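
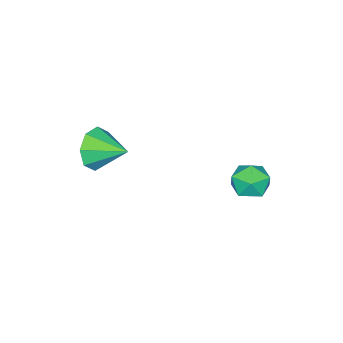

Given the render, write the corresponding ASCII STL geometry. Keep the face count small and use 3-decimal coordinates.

solid 
facet normal 0.118 -0.941 -0.318
outer loop
vertex 2.637 -2.004 0.087
vertex 2.158 -2.331 0.876
vertex 1.897 -2.058 -0.028
endloop
endfacet
facet normal 0.041 0.776 -0.630
outer loop
vertex 2.637 -2.004 0.087
vertex 1.897 -2.058 -0.028
vertex 1.982 -0.949 1.344
endloop
endfacet
facet normal 0.119 -0.940 -0.318
outer loop
vertex 1.897 -2.058 -0.028
vertex 2.158 -2.331 0.876
vertex 1.311 -2.273 0.387
endloop
endfacet
facet normal -0.584 0.649 -0.488
outer loop
vertex 1.897 -2.058 -0.028
vertex 1.311 -2.273 0.387
vertex 1.982 -0.949 1.344
endloop
endfacet
facet normal 0.119 -0.940 -0.319
outer loop
vertex 1.311 -2.273 0.387
vertex 2.158 -2.331 0.876
vertex 1.22 -2.522 1.088
endloop
endfacet
facet normal -0.902 0.431 0.036
outer loop
vertex 1.311 -2.273 0.387
vertex 1.22 -2.522 1.088
vertex 1.982 -0.949 1.344
endloop
endfacet
facet normal 0.120 -0.941 -0.318
outer loop
vertex 1.22 -2.522 1.088
vertex 2.158 -2.331 0.876
vertex 1.679 -2.659 1.666
endloop
endfacet
facet normal -0.729 0.249 0.638
outer loop
vertex 1.22 -2.522 1.088
vertex 1.679 -2.659 1.666
vertex 1.982 -0.949 1.344
endloop
endfacet
facet normal 0.119 -0.941 -0.318
outer loop
vertex 1.679 -2.659 1.666
vertex 2.158 -2.331 0.876
vertex 2.418 -2.604 1.781
endloop
endfacet
facet normal -0.166 0.211 0.963
outer loop
vertex 1.679 -2.659 1.666
vertex 2.418 -2.604 1.781
vertex 1.982 -0.949 1.344
endloop
endfacet
facet normal 0.120 -0.940 -0.318
outer loop
vertex 2.418 -2.604 1.781
vertex 2.158 -2.331 0.876
vertex 3.005 -2.389 1.366
endloop
endfacet
facet normal 0.458 0.338 0.822
outer loop
vertex 2.418 -2.604 1.781
vertex 3.005 -2.389 1.366
vertex 1.982 -0.949 1.344
endloop
endfacet
facet normal 0.119 -0.941 -0.317
outer loop
vertex 3.005 -2.389 1.366
vertex 2.158 -2.331 0.876
vertex 3.095 -2.141 0.664
endloop
endfacet
facet normal 0.777 0.556 0.296
outer loop
vertex 3.005 -2.389 1.366
vertex 3.095 -2.141 0.664
vertex 1.982 -0.949 1.344
endloop
endfacet
facet normal 0.119 -0.941 -0.318
outer loop
vertex 3.095 -2.141 0.664
vertex 2.158 -2.331 0.876
vertex 2.637 -2.004 0.087
endloop
endfacet
facet normal 0.604 0.737 -0.304
outer loop
vertex 3.095 -2.141 0.664
vertex 2.637 -2.004 0.087
vertex 1.982 -0.949 1.344
endloop
endfacet
facet normal -0.814 0.565 0.136
outer loop
vertex -1.091 3.237 -0.507
vertex -1.308 2.757 0.189
vertex -0.803 3.462 0.286
endloop
endfacet
facet normal -0.289 0.943 -0.163
outer loop
vertex -1.091 3.237 -0.507
vertex -0.803 3.462 0.286
vertex -0.268 3.507 -0.402
endloop
endfacet
facet normal -0.106 0.624 -0.774
outer loop
vertex -1.091 3.237 -0.507
vertex -0.268 3.507 -0.402
vertex -0.442 2.83 -0.924
endloop
endfacet
facet normal -0.520 0.046 -0.853
outer loop
vertex -1.091 3.237 -0.507
vertex -0.442 2.83 -0.924
vertex -1.084 2.366 -0.558
endloop
endfacet
facet normal -0.956 0.009 -0.292
outer loop
vertex -1.091 3.237 -0.507
vertex -1.084 2.366 -0.558
vertex -1.308 2.757 0.189
endloop
endfacet
facet normal 0.275 0.922 0.274
outer loop
vertex -0.268 3.507 -0.402
vertex -0.803 3.462 0.286
vertex 0.024 3.194 0.358
endloop
endfacet
facet normal -0.575 0.308 0.758
outer loop
vertex -0.803 3.462 0.286
vertex -1.308 2.757 0.189
vertex -0.618 2.73 0.724
endloop
endfacet
facet normal -0.805 -0.589 0.067
outer loop
vertex -1.308 2.757 0.189
vertex -1.084 2.366 -0.558
vertex -0.792 2.053 0.202
endloop
endfacet
facet normal -0.098 -0.529 -0.843
outer loop
vertex -1.084 2.366 -0.558
vertex -0.442 2.83 -0.924
vertex -0.257 2.098 -0.486
endloop
endfacet
facet normal 0.570 0.405 -0.715
outer loop
vertex -0.442 2.83 -0.924
vertex -0.268 3.507 -0.402
vertex 0.248 2.803 -0.389
endloop
endfacet
facet normal 0.520 -0.046 0.853
outer loop
vertex 0.031 2.323 0.307
vertex 0.024 3.194 0.358
vertex -0.618 2.73 0.724
endloop
endfacet
facet normal 0.106 -0.624 0.774
outer loop
vertex 0.031 2.323 0.307
vertex -0.618 2.73 0.724
vertex -0.792 2.053 0.202
endloop
endfacet
facet normal 0.289 -0.943 0.163
outer loop
vertex 0.031 2.323 0.307
vertex -0.792 2.053 0.202
vertex -0.257 2.098 -0.486
endloop
endfacet
facet normal 0.814 -0.565 -0.136
outer loop
vertex 0.031 2.323 0.307
vertex -0.257 2.098 -0.486
vertex 0.248 2.803 -0.389
endloop
endfacet
facet normal 0.956 -0.009 0.292
outer loop
vertex 0.031 2.323 0.307
vertex 0.248 2.803 -0.389
vertex 0.024 3.194 0.358
endloop
endfacet
facet normal 0.098 0.529 0.843
outer loop
vertex -0.618 2.73 0.724
vertex 0.024 3.194 0.358
vertex -0.803 3.462 0.286
endloop
endfacet
facet normal -0.570 -0.405 0.715
outer loop
vertex -0.792 2.053 0.202
vertex -0.618 2.73 0.724
vertex -1.308 2.757 0.189
endloop
endfacet
facet normal -0.275 -0.922 -0.274
outer loop
vertex -0.257 2.098 -0.486
vertex -0.792 2.053 0.202
vertex -1.084 2.366 -0.558
endloop
endfacet
facet normal 0.575 -0.308 -0.758
outer loop
vertex 0.248 2.803 -0.389
vertex -0.257 2.098 -0.486
vertex -0.442 2.83 -0.924
endloop
endfacet
facet normal 0.805 0.589 -0.067
outer loop
vertex 0.024 3.194 0.358
vertex 0.248 2.803 -0.389
vertex -0.268 3.507 -0.402
endloop
endfacet

endsolid


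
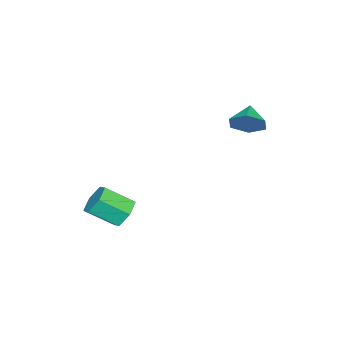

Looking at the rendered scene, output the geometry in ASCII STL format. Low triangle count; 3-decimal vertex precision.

solid 
facet normal 0.835 0.256 -0.488
outer loop
vertex -0.728 -0.637 2.737
vertex -1.1 -0.048 2.409
vertex -0.738 0.052 3.081
endloop
endfacet
facet normal 0.009 -0.447 0.895
outer loop
vertex -0.728 -0.637 2.737
vertex -0.738 0.052 3.081
vertex -1.96 -0.312 2.911
endloop
endfacet
facet normal 0.834 0.257 -0.488
outer loop
vertex -0.738 0.052 3.081
vertex -1.1 -0.048 2.409
vertex -1.111 0.641 2.753
endloop
endfacet
facet normal -0.232 0.357 0.905
outer loop
vertex -0.738 0.052 3.081
vertex -1.111 0.641 2.753
vertex -1.96 -0.312 2.911
endloop
endfacet
facet normal 0.835 0.256 -0.487
outer loop
vertex -1.111 0.641 2.753
vertex -1.1 -0.048 2.409
vertex -1.472 0.541 2.081
endloop
endfacet
facet normal -0.695 0.665 0.274
outer loop
vertex -1.111 0.641 2.753
vertex -1.472 0.541 2.081
vertex -1.96 -0.312 2.911
endloop
endfacet
facet normal 0.835 0.256 -0.488
outer loop
vertex -1.472 0.541 2.081
vertex -1.1 -0.048 2.409
vertex -1.462 -0.148 1.737
endloop
endfacet
facet normal -0.916 0.169 -0.365
outer loop
vertex -1.472 0.541 2.081
vertex -1.462 -0.148 1.737
vertex -1.96 -0.312 2.911
endloop
endfacet
facet normal 0.835 0.256 -0.488
outer loop
vertex -1.462 -0.148 1.737
vertex -1.1 -0.048 2.409
vertex -1.09 -0.737 2.065
endloop
endfacet
facet normal -0.675 -0.635 -0.375
outer loop
vertex -1.462 -0.148 1.737
vertex -1.09 -0.737 2.065
vertex -1.96 -0.312 2.911
endloop
endfacet
facet normal 0.835 0.256 -0.488
outer loop
vertex -1.09 -0.737 2.065
vertex -1.1 -0.048 2.409
vertex -0.728 -0.637 2.737
endloop
endfacet
facet normal -0.213 -0.943 0.255
outer loop
vertex -1.09 -0.737 2.065
vertex -0.728 -0.637 2.737
vertex -1.96 -0.312 2.911
endloop
endfacet
facet normal -0.328 0.763 -0.557
outer loop
vertex 3.757 -2.967 -1.076
vertex 3.101 -3.063 -0.821
vertex 3.551 -2.626 -0.488
endloop
endfacet
facet normal 0.899 0.434 0.063
outer loop
vertex 3.757 -2.967 -1.076
vertex 3.551 -2.626 -0.488
vertex 4.194 -3.98 -0.334
endloop
endfacet
facet normal 0.899 0.434 0.063
outer loop
vertex 4.194 -3.98 -0.334
vertex 3.551 -2.626 -0.488
vertex 3.988 -3.639 0.254
endloop
endfacet
facet normal 0.330 -0.762 0.557
outer loop
vertex 4.194 -3.98 -0.334
vertex 3.988 -3.639 0.254
vertex 3.539 -4.077 -0.079
endloop
endfacet
facet normal -0.328 0.762 -0.558
outer loop
vertex 3.551 -2.626 -0.488
vertex 3.101 -3.063 -0.821
vertex 2.895 -2.722 -0.234
endloop
endfacet
facet normal 0.197 0.633 0.748
outer loop
vertex 3.551 -2.626 -0.488
vertex 2.895 -2.722 -0.234
vertex 3.988 -3.639 0.254
endloop
endfacet
facet normal 0.198 0.634 0.748
outer loop
vertex 3.988 -3.639 0.254
vertex 2.895 -2.722 -0.234
vertex 3.332 -3.735 0.509
endloop
endfacet
facet normal 0.329 -0.762 0.559
outer loop
vertex 3.988 -3.639 0.254
vertex 3.332 -3.735 0.509
vertex 3.539 -4.077 -0.079
endloop
endfacet
facet normal -0.330 0.761 -0.558
outer loop
vertex 2.895 -2.722 -0.234
vertex 3.101 -3.063 -0.821
vertex 2.446 -3.16 -0.566
endloop
endfacet
facet normal -0.701 0.200 0.685
outer loop
vertex 2.895 -2.722 -0.234
vertex 2.446 -3.16 -0.566
vertex 3.332 -3.735 0.509
endloop
endfacet
facet normal -0.701 0.199 0.684
outer loop
vertex 3.332 -3.735 0.509
vertex 2.446 -3.16 -0.566
vertex 2.883 -4.173 0.176
endloop
endfacet
facet normal 0.329 -0.762 0.559
outer loop
vertex 3.332 -3.735 0.509
vertex 2.883 -4.173 0.176
vertex 3.539 -4.077 -0.079
endloop
endfacet
facet normal -0.330 0.762 -0.557
outer loop
vertex 2.446 -3.16 -0.566
vertex 3.101 -3.063 -0.821
vertex 2.652 -3.501 -1.154
endloop
endfacet
facet normal -0.899 -0.434 -0.063
outer loop
vertex 2.446 -3.16 -0.566
vertex 2.652 -3.501 -1.154
vertex 2.883 -4.173 0.176
endloop
endfacet
facet normal -0.899 -0.434 -0.063
outer loop
vertex 2.883 -4.173 0.176
vertex 2.652 -3.501 -1.154
vertex 3.089 -4.514 -0.412
endloop
endfacet
facet normal 0.328 -0.763 0.557
outer loop
vertex 2.883 -4.173 0.176
vertex 3.089 -4.514 -0.412
vertex 3.539 -4.077 -0.079
endloop
endfacet
facet normal -0.329 0.762 -0.559
outer loop
vertex 2.652 -3.501 -1.154
vertex 3.101 -3.063 -0.821
vertex 3.308 -3.405 -1.409
endloop
endfacet
facet normal -0.198 -0.633 -0.748
outer loop
vertex 2.652 -3.501 -1.154
vertex 3.308 -3.405 -1.409
vertex 3.089 -4.514 -0.412
endloop
endfacet
facet normal -0.197 -0.634 -0.748
outer loop
vertex 3.089 -4.514 -0.412
vertex 3.308 -3.405 -1.409
vertex 3.745 -4.418 -0.666
endloop
endfacet
facet normal 0.328 -0.762 0.558
outer loop
vertex 3.089 -4.514 -0.412
vertex 3.745 -4.418 -0.666
vertex 3.539 -4.077 -0.079
endloop
endfacet
facet normal -0.329 0.762 -0.559
outer loop
vertex 3.308 -3.405 -1.409
vertex 3.101 -3.063 -0.821
vertex 3.757 -2.967 -1.076
endloop
endfacet
facet normal 0.702 -0.199 -0.684
outer loop
vertex 3.308 -3.405 -1.409
vertex 3.757 -2.967 -1.076
vertex 3.745 -4.418 -0.666
endloop
endfacet
facet normal 0.701 -0.199 -0.685
outer loop
vertex 3.745 -4.418 -0.666
vertex 3.757 -2.967 -1.076
vertex 4.194 -3.98 -0.334
endloop
endfacet
facet normal 0.330 -0.761 0.558
outer loop
vertex 3.745 -4.418 -0.666
vertex 4.194 -3.98 -0.334
vertex 3.539 -4.077 -0.079
endloop
endfacet

endsolid


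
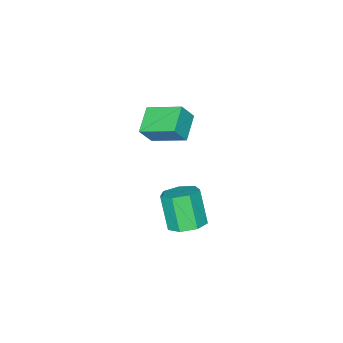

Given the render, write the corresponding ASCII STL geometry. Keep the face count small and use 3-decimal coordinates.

solid 
facet normal -0.526 0.184 -0.830
outer loop
vertex -1.8 2.807 2.812
vertex -0.79 3.381 2.299
vertex -1.3 1.358 2.175
endloop
endfacet
facet normal -0.796 -0.452 0.403
outer loop
vertex -0.79 1.179 2.981
vertex -1.8 2.807 2.812
vertex -1.3 1.358 2.175
endloop
endfacet
facet normal -0.526 0.183 -0.830
outer loop
vertex -1.3 1.358 2.175
vertex -0.79 3.381 2.299
vertex -0.29 1.931 1.662
endloop
endfacet
facet normal 0.300 -0.873 -0.384
outer loop
vertex -0.29 1.931 1.662
vertex -0.79 1.179 2.981
vertex -1.3 1.358 2.175
endloop
endfacet
facet normal -0.301 0.873 0.384
outer loop
vertex -1.8 2.807 2.812
vertex -0.28 3.202 3.105
vertex -0.79 3.381 2.299
endloop
endfacet
facet normal -0.796 -0.452 0.404
outer loop
vertex -1.29 2.629 3.618
vertex -1.8 2.807 2.812
vertex -0.79 1.179 2.981
endloop
endfacet
facet normal -0.301 0.873 0.383
outer loop
vertex -1.29 2.629 3.618
vertex -0.28 3.202 3.105
vertex -1.8 2.807 2.812
endloop
endfacet
facet normal 0.796 0.452 -0.403
outer loop
vertex -0.79 3.381 2.299
vertex -0.28 3.202 3.105
vertex -0.29 1.931 1.662
endloop
endfacet
facet normal 0.301 -0.873 -0.383
outer loop
vertex 0.22 1.753 2.468
vertex -0.79 1.179 2.981
vertex -0.29 1.931 1.662
endloop
endfacet
facet normal 0.796 0.452 -0.404
outer loop
vertex -0.29 1.931 1.662
vertex -0.28 3.202 3.105
vertex 0.22 1.753 2.468
endloop
endfacet
facet normal 0.526 -0.183 0.830
outer loop
vertex 0.22 1.753 2.468
vertex -1.29 2.629 3.618
vertex -0.79 1.179 2.981
endloop
endfacet
facet normal 0.526 -0.184 0.830
outer loop
vertex -0.28 3.202 3.105
vertex -1.29 2.629 3.618
vertex 0.22 1.753 2.468
endloop
endfacet
facet normal 0.188 0.442 -0.877
outer loop
vertex 0.351 4.107 -2.392
vertex -0.381 3.843 -2.682
vertex -0.206 4.552 -2.287
endloop
endfacet
facet normal 0.606 0.651 0.457
outer loop
vertex 0.351 4.107 -2.392
vertex -0.206 4.552 -2.287
vertex 0.033 3.361 -0.909
endloop
endfacet
facet normal 0.607 0.650 0.457
outer loop
vertex 0.033 3.361 -0.909
vertex -0.206 4.552 -2.287
vertex -0.523 3.806 -0.804
endloop
endfacet
facet normal -0.187 -0.441 0.878
outer loop
vertex 0.033 3.361 -0.909
vertex -0.523 3.806 -0.804
vertex -0.699 3.097 -1.198
endloop
endfacet
facet normal 0.188 0.442 -0.877
outer loop
vertex -0.206 4.552 -2.287
vertex -0.381 3.843 -2.682
vertex -0.894 4.463 -2.479
endloop
endfacet
facet normal -0.226 0.889 0.399
outer loop
vertex -0.206 4.552 -2.287
vertex -0.894 4.463 -2.479
vertex -0.523 3.806 -0.804
endloop
endfacet
facet normal -0.225 0.889 0.399
outer loop
vertex -0.523 3.806 -0.804
vertex -0.894 4.463 -2.479
vertex -1.212 3.718 -0.996
endloop
endfacet
facet normal -0.188 -0.441 0.878
outer loop
vertex -0.523 3.806 -0.804
vertex -1.212 3.718 -0.996
vertex -0.699 3.097 -1.198
endloop
endfacet
facet normal 0.188 0.442 -0.877
outer loop
vertex -0.894 4.463 -2.479
vertex -0.381 3.843 -2.682
vertex -1.196 3.907 -2.824
endloop
endfacet
facet normal -0.888 0.458 0.040
outer loop
vertex -0.894 4.463 -2.479
vertex -1.196 3.907 -2.824
vertex -1.212 3.718 -0.996
endloop
endfacet
facet normal -0.888 0.458 0.040
outer loop
vertex -1.212 3.718 -0.996
vertex -1.196 3.907 -2.824
vertex -1.514 3.162 -1.341
endloop
endfacet
facet normal -0.189 -0.442 0.877
outer loop
vertex -1.212 3.718 -0.996
vertex -1.514 3.162 -1.341
vertex -0.699 3.097 -1.198
endloop
endfacet
facet normal 0.188 0.441 -0.878
outer loop
vertex -1.196 3.907 -2.824
vertex -0.381 3.843 -2.682
vertex -0.885 3.303 -3.061
endloop
endfacet
facet normal -0.882 -0.317 -0.349
outer loop
vertex -1.196 3.907 -2.824
vertex -0.885 3.303 -3.061
vertex -1.514 3.162 -1.341
endloop
endfacet
facet normal -0.882 -0.318 -0.349
outer loop
vertex -1.514 3.162 -1.341
vertex -0.885 3.303 -3.061
vertex -1.202 2.557 -1.578
endloop
endfacet
facet normal -0.189 -0.441 0.877
outer loop
vertex -1.514 3.162 -1.341
vertex -1.202 2.557 -1.578
vertex -0.699 3.097 -1.198
endloop
endfacet
facet normal 0.188 0.440 -0.878
outer loop
vertex -0.885 3.303 -3.061
vertex -0.381 3.843 -2.682
vertex -0.194 3.105 -3.012
endloop
endfacet
facet normal -0.211 -0.854 -0.475
outer loop
vertex -0.885 3.303 -3.061
vertex -0.194 3.105 -3.012
vertex -1.202 2.557 -1.578
endloop
endfacet
facet normal -0.211 -0.854 -0.475
outer loop
vertex -1.202 2.557 -1.578
vertex -0.194 3.105 -3.012
vertex -0.511 2.359 -1.529
endloop
endfacet
facet normal -0.189 -0.442 0.877
outer loop
vertex -1.202 2.557 -1.578
vertex -0.511 2.359 -1.529
vertex -0.699 3.097 -1.198
endloop
endfacet
facet normal 0.188 0.440 -0.878
outer loop
vertex -0.194 3.105 -3.012
vertex -0.381 3.843 -2.682
vertex 0.356 3.463 -2.715
endloop
endfacet
facet normal 0.618 -0.747 -0.244
outer loop
vertex -0.194 3.105 -3.012
vertex 0.356 3.463 -2.715
vertex -0.511 2.359 -1.529
endloop
endfacet
facet normal 0.619 -0.747 -0.243
outer loop
vertex -0.511 2.359 -1.529
vertex 0.356 3.463 -2.715
vertex 0.038 2.717 -1.232
endloop
endfacet
facet normal -0.187 -0.441 0.878
outer loop
vertex -0.511 2.359 -1.529
vertex 0.038 2.717 -1.232
vertex -0.699 3.097 -1.198
endloop
endfacet
facet normal 0.188 0.441 -0.877
outer loop
vertex 0.356 3.463 -2.715
vertex -0.381 3.843 -2.682
vertex 0.351 4.107 -2.392
endloop
endfacet
facet normal 0.982 -0.078 0.171
outer loop
vertex 0.356 3.463 -2.715
vertex 0.351 4.107 -2.392
vertex 0.038 2.717 -1.232
endloop
endfacet
facet normal 0.982 -0.078 0.171
outer loop
vertex 0.038 2.717 -1.232
vertex 0.351 4.107 -2.392
vertex 0.033 3.361 -0.909
endloop
endfacet
facet normal -0.187 -0.442 0.877
outer loop
vertex 0.038 2.717 -1.232
vertex 0.033 3.361 -0.909
vertex -0.699 3.097 -1.198
endloop
endfacet

endsolid


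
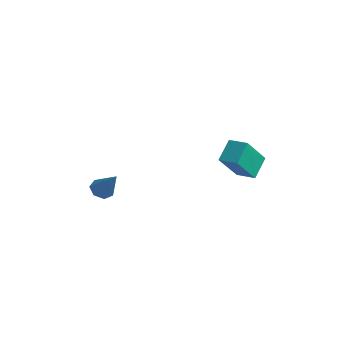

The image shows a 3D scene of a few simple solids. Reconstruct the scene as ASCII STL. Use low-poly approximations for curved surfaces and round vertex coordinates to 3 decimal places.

solid 
facet normal -0.617 -0.015 -0.787
outer loop
vertex -3.206 0.422 -4.92
vertex -3.686 0.106 -4.538
vertex -3.585 0.783 -4.63
endloop
endfacet
facet normal 0.643 0.759 -0.104
outer loop
vertex -3.206 0.422 -4.92
vertex -3.585 0.783 -4.63
vertex -2.574 0.134 -3.122
endloop
endfacet
facet normal -0.617 -0.015 -0.786
outer loop
vertex -3.585 0.783 -4.63
vertex -3.686 0.106 -4.538
vertex -4.04 0.634 -4.27
endloop
endfacet
facet normal 0.008 0.920 0.391
outer loop
vertex -3.585 0.783 -4.63
vertex -4.04 0.634 -4.27
vertex -2.574 0.134 -3.122
endloop
endfacet
facet normal -0.618 -0.016 -0.786
outer loop
vertex -4.04 0.634 -4.27
vertex -3.686 0.106 -4.538
vertex -4.228 0.088 -4.111
endloop
endfacet
facet normal -0.480 0.394 0.784
outer loop
vertex -4.04 0.634 -4.27
vertex -4.228 0.088 -4.111
vertex -2.574 0.134 -3.122
endloop
endfacet
facet normal -0.618 -0.015 -0.786
outer loop
vertex -4.228 0.088 -4.111
vertex -3.686 0.106 -4.538
vertex -4.008 -0.444 -4.274
endloop
endfacet
facet normal -0.455 -0.428 0.781
outer loop
vertex -4.228 0.088 -4.111
vertex -4.008 -0.444 -4.274
vertex -2.574 0.134 -3.122
endloop
endfacet
facet normal -0.618 -0.015 -0.786
outer loop
vertex -4.008 -0.444 -4.274
vertex -3.686 0.106 -4.538
vertex -3.545 -0.562 -4.636
endloop
endfacet
facet normal 0.064 -0.922 0.383
outer loop
vertex -4.008 -0.444 -4.274
vertex -3.545 -0.562 -4.636
vertex -2.574 0.134 -3.122
endloop
endfacet
facet normal -0.617 -0.015 -0.787
outer loop
vertex -3.545 -0.562 -4.636
vertex -3.686 0.106 -4.538
vertex -3.188 -0.176 -4.923
endloop
endfacet
facet normal 0.687 -0.718 -0.111
outer loop
vertex -3.545 -0.562 -4.636
vertex -3.188 -0.176 -4.923
vertex -2.574 0.134 -3.122
endloop
endfacet
facet normal -0.617 -0.015 -0.787
outer loop
vertex -3.188 -0.176 -4.923
vertex -3.686 0.106 -4.538
vertex -3.206 0.422 -4.92
endloop
endfacet
facet normal 0.944 0.030 -0.327
outer loop
vertex -3.188 -0.176 -4.923
vertex -3.206 0.422 -4.92
vertex -2.574 0.134 -3.122
endloop
endfacet
facet normal -0.970 -0.207 -0.124
outer loop
vertex 2.702 2.763 0.685
vertex 2.625 4.09 -0.928
vertex 3.026 1.751 -0.163
endloop
endfacet
facet normal 0.037 -0.635 0.772
outer loop
vertex 4.055 1.97 -0.032
vertex 2.702 2.763 0.685
vertex 3.026 1.751 -0.163
endloop
endfacet
facet normal -0.970 -0.207 -0.124
outer loop
vertex 3.026 1.751 -0.163
vertex 2.625 4.09 -0.928
vertex 2.949 3.078 -1.776
endloop
endfacet
facet normal 0.238 -0.744 -0.624
outer loop
vertex 2.949 3.078 -1.776
vertex 4.055 1.97 -0.032
vertex 3.026 1.751 -0.163
endloop
endfacet
facet normal -0.238 0.744 0.624
outer loop
vertex 2.702 2.763 0.685
vertex 3.654 4.309 -0.797
vertex 2.625 4.09 -0.928
endloop
endfacet
facet normal 0.037 -0.635 0.772
outer loop
vertex 3.731 2.982 0.816
vertex 2.702 2.763 0.685
vertex 4.055 1.97 -0.032
endloop
endfacet
facet normal -0.238 0.744 0.624
outer loop
vertex 3.731 2.982 0.816
vertex 3.654 4.309 -0.797
vertex 2.702 2.763 0.685
endloop
endfacet
facet normal -0.037 0.635 -0.772
outer loop
vertex 2.625 4.09 -0.928
vertex 3.654 4.309 -0.797
vertex 2.949 3.078 -1.776
endloop
endfacet
facet normal 0.238 -0.744 -0.624
outer loop
vertex 3.978 3.297 -1.645
vertex 4.055 1.97 -0.032
vertex 2.949 3.078 -1.776
endloop
endfacet
facet normal -0.037 0.635 -0.772
outer loop
vertex 2.949 3.078 -1.776
vertex 3.654 4.309 -0.797
vertex 3.978 3.297 -1.645
endloop
endfacet
facet normal 0.970 0.207 0.124
outer loop
vertex 3.978 3.297 -1.645
vertex 3.731 2.982 0.816
vertex 4.055 1.97 -0.032
endloop
endfacet
facet normal 0.970 0.207 0.124
outer loop
vertex 3.654 4.309 -0.797
vertex 3.731 2.982 0.816
vertex 3.978 3.297 -1.645
endloop
endfacet

endsolid


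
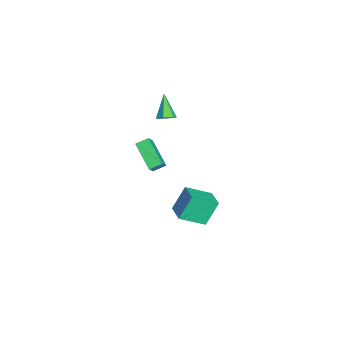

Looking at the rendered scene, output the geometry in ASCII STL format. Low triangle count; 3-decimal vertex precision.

solid 
facet normal -0.943 -0.227 -0.244
outer loop
vertex -0.36 -0.712 -3.933
vertex -0.915 0.081 -2.524
vertex -0.494 0.838 -4.858
endloop
endfacet
facet normal 0.324 -0.464 -0.824
outer loop
vertex 0.675 1.119 -4.556
vertex -0.36 -0.712 -3.933
vertex -0.494 0.838 -4.858
endloop
endfacet
facet normal -0.943 -0.227 -0.244
outer loop
vertex -0.494 0.838 -4.858
vertex -0.915 0.081 -2.524
vertex -1.049 1.631 -3.448
endloop
endfacet
facet normal -0.074 0.857 -0.511
outer loop
vertex -1.049 1.631 -3.448
vertex 0.675 1.119 -4.556
vertex -0.494 0.838 -4.858
endloop
endfacet
facet normal 0.074 -0.856 0.511
outer loop
vertex -0.36 -0.712 -3.933
vertex 0.254 0.362 -2.222
vertex -0.915 0.081 -2.524
endloop
endfacet
facet normal 0.324 -0.464 -0.825
outer loop
vertex 0.809 -0.431 -3.632
vertex -0.36 -0.712 -3.933
vertex 0.675 1.119 -4.556
endloop
endfacet
facet normal 0.074 -0.856 0.511
outer loop
vertex 0.809 -0.431 -3.632
vertex 0.254 0.362 -2.222
vertex -0.36 -0.712 -3.933
endloop
endfacet
facet normal -0.324 0.464 0.825
outer loop
vertex -0.915 0.081 -2.524
vertex 0.254 0.362 -2.222
vertex -1.049 1.631 -3.448
endloop
endfacet
facet normal -0.074 0.856 -0.511
outer loop
vertex 0.12 1.912 -3.147
vertex 0.675 1.119 -4.556
vertex -1.049 1.631 -3.448
endloop
endfacet
facet normal -0.324 0.464 0.824
outer loop
vertex -1.049 1.631 -3.448
vertex 0.254 0.362 -2.222
vertex 0.12 1.912 -3.147
endloop
endfacet
facet normal 0.943 0.227 0.244
outer loop
vertex 0.12 1.912 -3.147
vertex 0.809 -0.431 -3.632
vertex 0.675 1.119 -4.556
endloop
endfacet
facet normal 0.943 0.227 0.244
outer loop
vertex 0.254 0.362 -2.222
vertex 0.809 -0.431 -3.632
vertex 0.12 1.912 -3.147
endloop
endfacet
facet normal -0.581 0.201 -0.789
outer loop
vertex 0.416 -2.569 3.251
vertex 0.271 -1.839 3.544
vertex 1.836 -1.934 2.367
endloop
endfacet
facet normal 0.181 -0.913 -0.366
outer loop
vertex 2.609 -2.201 3.416
vertex 0.416 -2.569 3.251
vertex 1.836 -1.934 2.367
endloop
endfacet
facet normal -0.581 0.201 -0.789
outer loop
vertex 1.836 -1.934 2.367
vertex 0.271 -1.839 3.544
vertex 1.692 -1.204 2.659
endloop
endfacet
facet normal 0.794 0.354 -0.495
outer loop
vertex 1.692 -1.204 2.659
vertex 2.609 -2.201 3.416
vertex 1.836 -1.934 2.367
endloop
endfacet
facet normal -0.793 -0.356 0.494
outer loop
vertex 0.416 -2.569 3.251
vertex 1.044 -2.106 4.593
vertex 0.271 -1.839 3.544
endloop
endfacet
facet normal 0.181 -0.913 -0.365
outer loop
vertex 1.188 -2.836 4.301
vertex 0.416 -2.569 3.251
vertex 2.609 -2.201 3.416
endloop
endfacet
facet normal -0.794 -0.354 0.494
outer loop
vertex 1.188 -2.836 4.301
vertex 1.044 -2.106 4.593
vertex 0.416 -2.569 3.251
endloop
endfacet
facet normal -0.180 0.913 0.365
outer loop
vertex 0.271 -1.839 3.544
vertex 1.044 -2.106 4.593
vertex 1.692 -1.204 2.659
endloop
endfacet
facet normal 0.794 0.356 -0.493
outer loop
vertex 2.464 -1.471 3.709
vertex 2.609 -2.201 3.416
vertex 1.692 -1.204 2.659
endloop
endfacet
facet normal -0.181 0.913 0.365
outer loop
vertex 1.692 -1.204 2.659
vertex 1.044 -2.106 4.593
vertex 2.464 -1.471 3.709
endloop
endfacet
facet normal 0.581 -0.201 0.789
outer loop
vertex 2.464 -1.471 3.709
vertex 1.188 -2.836 4.301
vertex 2.609 -2.201 3.416
endloop
endfacet
facet normal 0.581 -0.201 0.789
outer loop
vertex 1.044 -2.106 4.593
vertex 1.188 -2.836 4.301
vertex 2.464 -1.471 3.709
endloop
endfacet
facet normal 0.763 0.015 -0.646
outer loop
vertex -2.271 -1.049 2.905
vertex -2.636 -0.838 2.479
vertex -2.341 -0.458 2.836
endloop
endfacet
facet normal 0.372 0.151 0.916
outer loop
vertex -2.271 -1.049 2.905
vertex -2.341 -0.458 2.836
vertex -3.864 -0.862 3.521
endloop
endfacet
facet normal 0.763 0.015 -0.646
outer loop
vertex -2.341 -0.458 2.836
vertex -2.636 -0.838 2.479
vertex -2.706 -0.247 2.41
endloop
endfacet
facet normal -0.027 0.886 0.462
outer loop
vertex -2.341 -0.458 2.836
vertex -2.706 -0.247 2.41
vertex -3.864 -0.862 3.521
endloop
endfacet
facet normal 0.762 0.015 -0.647
outer loop
vertex -2.706 -0.247 2.41
vertex -2.636 -0.838 2.479
vertex -3.002 -0.628 2.053
endloop
endfacet
facet normal -0.633 0.731 -0.255
outer loop
vertex -2.706 -0.247 2.41
vertex -3.002 -0.628 2.053
vertex -3.864 -0.862 3.521
endloop
endfacet
facet normal 0.762 0.015 -0.647
outer loop
vertex -3.002 -0.628 2.053
vertex -2.636 -0.838 2.479
vertex -2.932 -1.219 2.122
endloop
endfacet
facet normal -0.840 -0.160 -0.519
outer loop
vertex -3.002 -0.628 2.053
vertex -2.932 -1.219 2.122
vertex -3.864 -0.862 3.521
endloop
endfacet
facet normal 0.762 0.015 -0.647
outer loop
vertex -2.932 -1.219 2.122
vertex -2.636 -0.838 2.479
vertex -2.566 -1.43 2.548
endloop
endfacet
facet normal -0.441 -0.895 -0.065
outer loop
vertex -2.932 -1.219 2.122
vertex -2.566 -1.43 2.548
vertex -3.864 -0.862 3.521
endloop
endfacet
facet normal 0.763 0.015 -0.646
outer loop
vertex -2.566 -1.43 2.548
vertex -2.636 -0.838 2.479
vertex -2.271 -1.049 2.905
endloop
endfacet
facet normal 0.165 -0.740 0.652
outer loop
vertex -2.566 -1.43 2.548
vertex -2.271 -1.049 2.905
vertex -3.864 -0.862 3.521
endloop
endfacet

endsolid


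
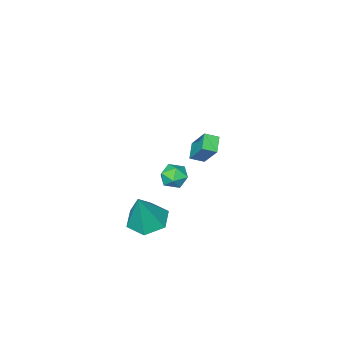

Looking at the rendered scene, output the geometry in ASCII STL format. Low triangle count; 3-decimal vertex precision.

solid 
facet normal -0.647 -0.582 0.493
outer loop
vertex -3.603 -1.951 -0.341
vertex -4.227 -1.513 -0.643
vertex -3.687 -3.012 -1.704
endloop
endfacet
facet normal 0.760 -0.534 0.369
outer loop
vertex -3.013 -2.407 -2.217
vertex -3.603 -1.951 -0.341
vertex -3.687 -3.012 -1.704
endloop
endfacet
facet normal -0.648 -0.582 0.492
outer loop
vertex -3.687 -3.012 -1.704
vertex -4.227 -1.513 -0.643
vertex -4.31 -2.574 -2.007
endloop
endfacet
facet normal -0.049 -0.614 -0.788
outer loop
vertex -4.31 -2.574 -2.007
vertex -3.013 -2.407 -2.217
vertex -3.687 -3.012 -1.704
endloop
endfacet
facet normal 0.049 0.614 0.788
outer loop
vertex -3.603 -1.951 -0.341
vertex -3.553 -0.908 -1.156
vertex -4.227 -1.513 -0.643
endloop
endfacet
facet normal 0.761 -0.534 0.369
outer loop
vertex -2.93 -1.346 -0.853
vertex -3.603 -1.951 -0.341
vertex -3.013 -2.407 -2.217
endloop
endfacet
facet normal 0.048 0.614 0.788
outer loop
vertex -2.93 -1.346 -0.853
vertex -3.553 -0.908 -1.156
vertex -3.603 -1.951 -0.341
endloop
endfacet
facet normal -0.760 0.534 -0.369
outer loop
vertex -4.227 -1.513 -0.643
vertex -3.553 -0.908 -1.156
vertex -4.31 -2.574 -2.007
endloop
endfacet
facet normal -0.049 -0.613 -0.789
outer loop
vertex -3.637 -1.969 -2.519
vertex -3.013 -2.407 -2.217
vertex -4.31 -2.574 -2.007
endloop
endfacet
facet normal -0.761 0.534 -0.369
outer loop
vertex -4.31 -2.574 -2.007
vertex -3.553 -0.908 -1.156
vertex -3.637 -1.969 -2.519
endloop
endfacet
facet normal 0.647 0.582 -0.492
outer loop
vertex -3.637 -1.969 -2.519
vertex -2.93 -1.346 -0.853
vertex -3.013 -2.407 -2.217
endloop
endfacet
facet normal 0.648 0.581 -0.492
outer loop
vertex -3.553 -0.908 -1.156
vertex -2.93 -1.346 -0.853
vertex -3.637 -1.969 -2.519
endloop
endfacet
facet normal -0.493 0.500 0.712
outer loop
vertex 1.447 2.697 1.414
vertex 1.093 2.049 1.624
vertex 1.761 2.245 1.949
endloop
endfacet
facet normal 0.145 0.796 0.588
outer loop
vertex 1.447 2.697 1.414
vertex 1.761 2.245 1.949
vertex 2.203 2.563 1.409
endloop
endfacet
facet normal 0.173 0.980 -0.102
outer loop
vertex 1.447 2.697 1.414
vertex 2.203 2.563 1.409
vertex 1.81 2.564 0.75
endloop
endfacet
facet normal -0.447 0.798 -0.404
outer loop
vertex 1.447 2.697 1.414
vertex 1.81 2.564 0.75
vertex 1.124 2.247 0.883
endloop
endfacet
facet normal -0.860 0.501 0.098
outer loop
vertex 1.447 2.697 1.414
vertex 1.124 2.247 0.883
vertex 1.093 2.049 1.624
endloop
endfacet
facet normal 0.644 0.300 0.704
outer loop
vertex 2.203 2.563 1.409
vertex 1.761 2.245 1.949
vertex 2.316 1.833 1.617
endloop
endfacet
facet normal -0.388 -0.177 0.904
outer loop
vertex 1.761 2.245 1.949
vertex 1.093 2.049 1.624
vertex 1.63 1.516 1.75
endloop
endfacet
facet normal -0.980 -0.177 -0.088
outer loop
vertex 1.093 2.049 1.624
vertex 1.124 2.247 0.883
vertex 1.237 1.517 1.091
endloop
endfacet
facet normal -0.314 0.302 -0.900
outer loop
vertex 1.124 2.247 0.883
vertex 1.81 2.564 0.75
vertex 1.679 1.835 0.551
endloop
endfacet
facet normal 0.689 0.597 -0.410
outer loop
vertex 1.81 2.564 0.75
vertex 2.203 2.563 1.409
vertex 2.347 2.031 0.876
endloop
endfacet
facet normal 0.447 -0.798 0.404
outer loop
vertex 1.993 1.383 1.086
vertex 2.316 1.833 1.617
vertex 1.63 1.516 1.75
endloop
endfacet
facet normal -0.173 -0.980 0.102
outer loop
vertex 1.993 1.383 1.086
vertex 1.63 1.516 1.75
vertex 1.237 1.517 1.091
endloop
endfacet
facet normal -0.145 -0.796 -0.588
outer loop
vertex 1.993 1.383 1.086
vertex 1.237 1.517 1.091
vertex 1.679 1.835 0.551
endloop
endfacet
facet normal 0.493 -0.500 -0.712
outer loop
vertex 1.993 1.383 1.086
vertex 1.679 1.835 0.551
vertex 2.347 2.031 0.876
endloop
endfacet
facet normal 0.860 -0.501 -0.098
outer loop
vertex 1.993 1.383 1.086
vertex 2.347 2.031 0.876
vertex 2.316 1.833 1.617
endloop
endfacet
facet normal 0.314 -0.302 0.900
outer loop
vertex 1.63 1.516 1.75
vertex 2.316 1.833 1.617
vertex 1.761 2.245 1.949
endloop
endfacet
facet normal -0.689 -0.597 0.410
outer loop
vertex 1.237 1.517 1.091
vertex 1.63 1.516 1.75
vertex 1.093 2.049 1.624
endloop
endfacet
facet normal -0.644 -0.300 -0.704
outer loop
vertex 1.679 1.835 0.551
vertex 1.237 1.517 1.091
vertex 1.124 2.247 0.883
endloop
endfacet
facet normal 0.388 0.177 -0.904
outer loop
vertex 2.347 2.031 0.876
vertex 1.679 1.835 0.551
vertex 1.81 2.564 0.75
endloop
endfacet
facet normal 0.980 0.177 0.088
outer loop
vertex 2.316 1.833 1.617
vertex 2.347 2.031 0.876
vertex 2.203 2.563 1.409
endloop
endfacet
facet normal -0.358 -0.111 -0.927
outer loop
vertex 3.832 1.065 -1.957
vertex 2.87 1.462 -1.633
vertex 3.639 2.136 -2.011
endloop
endfacet
facet normal 0.983 0.179 0.037
outer loop
vertex 3.832 1.065 -1.957
vertex 3.639 2.136 -2.011
vertex 3.63 1.698 0.333
endloop
endfacet
facet normal -0.359 -0.110 -0.927
outer loop
vertex 3.639 2.136 -2.011
vertex 2.87 1.462 -1.633
vertex 2.677 2.534 -1.686
endloop
endfacet
facet normal 0.425 0.890 0.168
outer loop
vertex 3.639 2.136 -2.011
vertex 2.677 2.534 -1.686
vertex 3.63 1.698 0.333
endloop
endfacet
facet normal -0.359 -0.110 -0.927
outer loop
vertex 2.677 2.534 -1.686
vertex 2.87 1.462 -1.633
vertex 1.908 1.86 -1.308
endloop
endfacet
facet normal -0.413 0.756 0.508
outer loop
vertex 2.677 2.534 -1.686
vertex 1.908 1.86 -1.308
vertex 3.63 1.698 0.333
endloop
endfacet
facet normal -0.359 -0.111 -0.927
outer loop
vertex 1.908 1.86 -1.308
vertex 2.87 1.462 -1.633
vertex 2.101 0.788 -1.254
endloop
endfacet
facet normal -0.692 -0.088 0.717
outer loop
vertex 1.908 1.86 -1.308
vertex 2.101 0.788 -1.254
vertex 3.63 1.698 0.333
endloop
endfacet
facet normal -0.359 -0.111 -0.927
outer loop
vertex 2.101 0.788 -1.254
vertex 2.87 1.462 -1.633
vertex 3.063 0.391 -1.579
endloop
endfacet
facet normal -0.132 -0.800 0.586
outer loop
vertex 2.101 0.788 -1.254
vertex 3.063 0.391 -1.579
vertex 3.63 1.698 0.333
endloop
endfacet
facet normal -0.358 -0.111 -0.927
outer loop
vertex 3.063 0.391 -1.579
vertex 2.87 1.462 -1.633
vertex 3.832 1.065 -1.957
endloop
endfacet
facet normal 0.704 -0.666 0.246
outer loop
vertex 3.063 0.391 -1.579
vertex 3.832 1.065 -1.957
vertex 3.63 1.698 0.333
endloop
endfacet

endsolid


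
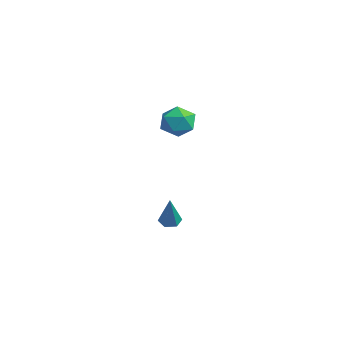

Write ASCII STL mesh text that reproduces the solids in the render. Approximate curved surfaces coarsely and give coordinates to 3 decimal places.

solid 
facet normal 0.363 0.379 0.851
outer loop
vertex -2.459 1.561 3.23
vertex -2.828 0.709 3.767
vertex -1.839 0.694 3.352
endloop
endfacet
facet normal 0.758 0.583 0.291
outer loop
vertex -2.459 1.561 3.23
vertex -1.839 0.694 3.352
vertex -1.869 1.204 2.408
endloop
endfacet
facet normal 0.332 0.929 -0.165
outer loop
vertex -2.459 1.561 3.23
vertex -1.869 1.204 2.408
vertex -2.875 1.534 2.241
endloop
endfacet
facet normal -0.326 0.939 0.112
outer loop
vertex -2.459 1.561 3.23
vertex -2.875 1.534 2.241
vertex -3.468 1.228 3.081
endloop
endfacet
facet normal -0.307 0.599 0.740
outer loop
vertex -2.459 1.561 3.23
vertex -3.468 1.228 3.081
vertex -2.828 0.709 3.767
endloop
endfacet
facet normal 0.999 -0.004 -0.034
outer loop
vertex -1.869 1.204 2.408
vertex -1.839 0.694 3.352
vertex -1.872 0.132 2.439
endloop
endfacet
facet normal 0.361 -0.333 0.871
outer loop
vertex -1.839 0.694 3.352
vertex -2.828 0.709 3.767
vertex -2.465 -0.174 3.279
endloop
endfacet
facet normal -0.723 0.022 0.691
outer loop
vertex -2.828 0.709 3.767
vertex -3.468 1.228 3.081
vertex -3.471 0.156 3.112
endloop
endfacet
facet normal -0.754 0.571 -0.324
outer loop
vertex -3.468 1.228 3.081
vertex -2.875 1.534 2.241
vertex -3.501 0.666 2.168
endloop
endfacet
facet normal 0.310 0.554 -0.772
outer loop
vertex -2.875 1.534 2.241
vertex -1.869 1.204 2.408
vertex -2.512 0.651 1.753
endloop
endfacet
facet normal 0.326 -0.939 -0.112
outer loop
vertex -2.881 -0.201 2.29
vertex -1.872 0.132 2.439
vertex -2.465 -0.174 3.279
endloop
endfacet
facet normal -0.332 -0.929 0.165
outer loop
vertex -2.881 -0.201 2.29
vertex -2.465 -0.174 3.279
vertex -3.471 0.156 3.112
endloop
endfacet
facet normal -0.758 -0.583 -0.291
outer loop
vertex -2.881 -0.201 2.29
vertex -3.471 0.156 3.112
vertex -3.501 0.666 2.168
endloop
endfacet
facet normal -0.363 -0.379 -0.851
outer loop
vertex -2.881 -0.201 2.29
vertex -3.501 0.666 2.168
vertex -2.512 0.651 1.753
endloop
endfacet
facet normal 0.307 -0.599 -0.740
outer loop
vertex -2.881 -0.201 2.29
vertex -2.512 0.651 1.753
vertex -1.872 0.132 2.439
endloop
endfacet
facet normal 0.754 -0.571 0.324
outer loop
vertex -2.465 -0.174 3.279
vertex -1.872 0.132 2.439
vertex -1.839 0.694 3.352
endloop
endfacet
facet normal -0.310 -0.554 0.772
outer loop
vertex -3.471 0.156 3.112
vertex -2.465 -0.174 3.279
vertex -2.828 0.709 3.767
endloop
endfacet
facet normal -0.999 0.004 0.034
outer loop
vertex -3.501 0.666 2.168
vertex -3.471 0.156 3.112
vertex -3.468 1.228 3.081
endloop
endfacet
facet normal -0.361 0.333 -0.871
outer loop
vertex -2.512 0.651 1.753
vertex -3.501 0.666 2.168
vertex -2.875 1.534 2.241
endloop
endfacet
facet normal 0.723 -0.022 -0.691
outer loop
vertex -1.872 0.132 2.439
vertex -2.512 0.651 1.753
vertex -1.869 1.204 2.408
endloop
endfacet
facet normal -0.453 0.172 -0.875
outer loop
vertex -2.884 0.708 -4.905
vertex -3.445 0.539 -4.648
vertex -3.254 1.149 -4.627
endloop
endfacet
facet normal 0.769 0.639 0.009
outer loop
vertex -2.884 0.708 -4.905
vertex -3.254 1.149 -4.627
vertex -2.455 0.161 -2.732
endloop
endfacet
facet normal -0.452 0.172 -0.875
outer loop
vertex -3.254 1.149 -4.627
vertex -3.445 0.539 -4.648
vertex -3.815 0.981 -4.37
endloop
endfacet
facet normal -0.045 0.878 0.477
outer loop
vertex -3.254 1.149 -4.627
vertex -3.815 0.981 -4.37
vertex -2.455 0.161 -2.732
endloop
endfacet
facet normal -0.452 0.172 -0.875
outer loop
vertex -3.815 0.981 -4.37
vertex -3.445 0.539 -4.648
vertex -4.007 0.37 -4.391
endloop
endfacet
facet normal -0.703 0.198 0.683
outer loop
vertex -3.815 0.981 -4.37
vertex -4.007 0.37 -4.391
vertex -2.455 0.161 -2.732
endloop
endfacet
facet normal -0.452 0.173 -0.875
outer loop
vertex -4.007 0.37 -4.391
vertex -3.445 0.539 -4.648
vertex -3.636 -0.071 -4.67
endloop
endfacet
facet normal -0.546 -0.725 0.420
outer loop
vertex -4.007 0.37 -4.391
vertex -3.636 -0.071 -4.67
vertex -2.455 0.161 -2.732
endloop
endfacet
facet normal -0.453 0.173 -0.875
outer loop
vertex -3.636 -0.071 -4.67
vertex -3.445 0.539 -4.648
vertex -3.075 0.097 -4.927
endloop
endfacet
facet normal 0.267 -0.963 -0.047
outer loop
vertex -3.636 -0.071 -4.67
vertex -3.075 0.097 -4.927
vertex -2.455 0.161 -2.732
endloop
endfacet
facet normal -0.453 0.173 -0.875
outer loop
vertex -3.075 0.097 -4.927
vertex -3.445 0.539 -4.648
vertex -2.884 0.708 -4.905
endloop
endfacet
facet normal 0.926 -0.280 -0.253
outer loop
vertex -3.075 0.097 -4.927
vertex -2.884 0.708 -4.905
vertex -2.455 0.161 -2.732
endloop
endfacet

endsolid


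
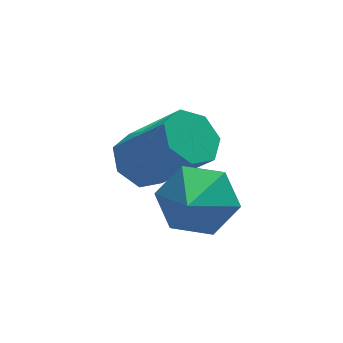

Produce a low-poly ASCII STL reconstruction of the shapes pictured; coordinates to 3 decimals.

solid 
facet normal 0.322 0.779 -0.538
outer loop
vertex 3.201 -0.326 -2.178
vertex 2.519 -0.537 -2.892
vertex 2.279 0.086 -2.134
endloop
endfacet
facet normal 0.047 -0.002 0.999
outer loop
vertex 3.201 -0.326 -2.178
vertex 2.279 0.086 -2.134
vertex 2.061 -1.643 -2.128
endloop
endfacet
facet normal 0.322 0.779 -0.538
outer loop
vertex 2.279 0.086 -2.134
vertex 2.519 -0.537 -2.892
vertex 1.598 -0.126 -2.849
endloop
endfacet
facet normal -0.735 0.095 0.672
outer loop
vertex 2.279 0.086 -2.134
vertex 1.598 -0.126 -2.849
vertex 2.061 -1.643 -2.128
endloop
endfacet
facet normal 0.322 0.779 -0.538
outer loop
vertex 1.598 -0.126 -2.849
vertex 2.519 -0.537 -2.892
vertex 1.837 -0.749 -3.607
endloop
endfacet
facet normal -0.949 -0.311 -0.044
outer loop
vertex 1.598 -0.126 -2.849
vertex 1.837 -0.749 -3.607
vertex 2.061 -1.643 -2.128
endloop
endfacet
facet normal 0.322 0.779 -0.538
outer loop
vertex 1.837 -0.749 -3.607
vertex 2.519 -0.537 -2.892
vertex 2.759 -1.16 -3.65
endloop
endfacet
facet normal -0.384 -0.815 -0.435
outer loop
vertex 1.837 -0.749 -3.607
vertex 2.759 -1.16 -3.65
vertex 2.061 -1.643 -2.128
endloop
endfacet
facet normal 0.323 0.779 -0.538
outer loop
vertex 2.759 -1.16 -3.65
vertex 2.519 -0.537 -2.892
vertex 3.44 -0.949 -2.935
endloop
endfacet
facet normal 0.396 -0.912 -0.108
outer loop
vertex 2.759 -1.16 -3.65
vertex 3.44 -0.949 -2.935
vertex 2.061 -1.643 -2.128
endloop
endfacet
facet normal 0.323 0.778 -0.539
outer loop
vertex 3.44 -0.949 -2.935
vertex 2.519 -0.537 -2.892
vertex 3.201 -0.326 -2.178
endloop
endfacet
facet normal 0.611 -0.506 0.609
outer loop
vertex 3.44 -0.949 -2.935
vertex 3.201 -0.326 -2.178
vertex 2.061 -1.643 -2.128
endloop
endfacet
facet normal -0.511 0.481 -0.713
outer loop
vertex 2.013 1.144 -3.553
vertex 1.566 1.532 -2.971
vertex 2.28 1.772 -3.321
endloop
endfacet
facet normal 0.776 -0.100 -0.623
outer loop
vertex 2.013 1.144 -3.553
vertex 2.28 1.772 -3.321
vertex 3.06 0.159 -2.091
endloop
endfacet
facet normal 0.775 -0.100 -0.623
outer loop
vertex 3.06 0.159 -2.091
vertex 2.28 1.772 -3.321
vertex 3.327 0.787 -1.86
endloop
endfacet
facet normal 0.512 -0.480 0.713
outer loop
vertex 3.06 0.159 -2.091
vertex 3.327 0.787 -1.86
vertex 2.614 0.548 -1.509
endloop
endfacet
facet normal -0.511 0.480 -0.713
outer loop
vertex 2.28 1.772 -3.321
vertex 1.566 1.532 -2.971
vertex 2.009 2.219 -2.826
endloop
endfacet
facet normal 0.773 0.620 -0.136
outer loop
vertex 2.28 1.772 -3.321
vertex 2.009 2.219 -2.826
vertex 3.327 0.787 -1.86
endloop
endfacet
facet normal 0.773 0.619 -0.137
outer loop
vertex 3.327 0.787 -1.86
vertex 2.009 2.219 -2.826
vertex 3.057 1.234 -1.364
endloop
endfacet
facet normal 0.512 -0.481 0.712
outer loop
vertex 3.327 0.787 -1.86
vertex 3.057 1.234 -1.364
vertex 2.614 0.548 -1.509
endloop
endfacet
facet normal -0.511 0.480 -0.713
outer loop
vertex 2.009 2.219 -2.826
vertex 1.566 1.532 -2.971
vertex 1.405 2.15 -2.439
endloop
endfacet
facet normal 0.190 0.872 0.451
outer loop
vertex 2.009 2.219 -2.826
vertex 1.405 2.15 -2.439
vertex 3.057 1.234 -1.364
endloop
endfacet
facet normal 0.189 0.872 0.452
outer loop
vertex 3.057 1.234 -1.364
vertex 1.405 2.15 -2.439
vertex 2.453 1.165 -0.978
endloop
endfacet
facet normal 0.511 -0.480 0.713
outer loop
vertex 3.057 1.234 -1.364
vertex 2.453 1.165 -0.978
vertex 2.614 0.548 -1.509
endloop
endfacet
facet normal -0.511 0.480 -0.713
outer loop
vertex 1.405 2.15 -2.439
vertex 1.566 1.532 -2.971
vertex 0.922 1.615 -2.453
endloop
endfacet
facet normal -0.538 0.468 0.701
outer loop
vertex 1.405 2.15 -2.439
vertex 0.922 1.615 -2.453
vertex 2.453 1.165 -0.978
endloop
endfacet
facet normal -0.538 0.468 0.701
outer loop
vertex 2.453 1.165 -0.978
vertex 0.922 1.615 -2.453
vertex 1.97 0.63 -0.992
endloop
endfacet
facet normal 0.511 -0.480 0.713
outer loop
vertex 2.453 1.165 -0.978
vertex 1.97 0.63 -0.992
vertex 2.614 0.548 -1.509
endloop
endfacet
facet normal -0.511 0.481 -0.712
outer loop
vertex 0.922 1.615 -2.453
vertex 1.566 1.532 -2.971
vertex 0.924 1.019 -2.857
endloop
endfacet
facet normal -0.859 -0.289 0.422
outer loop
vertex 0.922 1.615 -2.453
vertex 0.924 1.019 -2.857
vertex 1.97 0.63 -0.992
endloop
endfacet
facet normal -0.859 -0.289 0.422
outer loop
vertex 1.97 0.63 -0.992
vertex 0.924 1.019 -2.857
vertex 1.972 0.034 -1.396
endloop
endfacet
facet normal 0.511 -0.481 0.712
outer loop
vertex 1.97 0.63 -0.992
vertex 1.972 0.034 -1.396
vertex 2.614 0.548 -1.509
endloop
endfacet
facet normal -0.511 0.481 -0.713
outer loop
vertex 0.924 1.019 -2.857
vertex 1.566 1.532 -2.971
vertex 1.409 0.809 -3.346
endloop
endfacet
facet normal -0.534 -0.827 -0.175
outer loop
vertex 0.924 1.019 -2.857
vertex 1.409 0.809 -3.346
vertex 1.972 0.034 -1.396
endloop
endfacet
facet normal -0.534 -0.827 -0.175
outer loop
vertex 1.972 0.034 -1.396
vertex 1.409 0.809 -3.346
vertex 2.457 -0.176 -1.885
endloop
endfacet
facet normal 0.510 -0.481 0.713
outer loop
vertex 1.972 0.034 -1.396
vertex 2.457 -0.176 -1.885
vertex 2.614 0.548 -1.509
endloop
endfacet
facet normal -0.511 0.481 -0.713
outer loop
vertex 1.409 0.809 -3.346
vertex 1.566 1.532 -2.971
vertex 2.013 1.144 -3.553
endloop
endfacet
facet normal 0.193 -0.744 -0.640
outer loop
vertex 1.409 0.809 -3.346
vertex 2.013 1.144 -3.553
vertex 2.457 -0.176 -1.885
endloop
endfacet
facet normal 0.194 -0.743 -0.640
outer loop
vertex 2.457 -0.176 -1.885
vertex 2.013 1.144 -3.553
vertex 3.06 0.159 -2.091
endloop
endfacet
facet normal 0.511 -0.481 0.713
outer loop
vertex 2.457 -0.176 -1.885
vertex 3.06 0.159 -2.091
vertex 2.614 0.548 -1.509
endloop
endfacet

endsolid


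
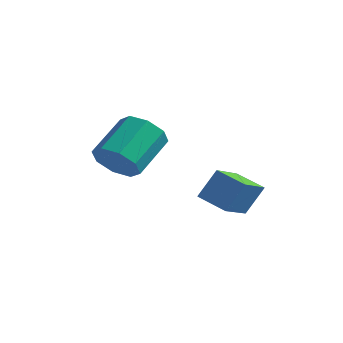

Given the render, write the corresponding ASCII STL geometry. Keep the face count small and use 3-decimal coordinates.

solid 
facet normal -0.279 -0.425 -0.861
outer loop
vertex 4.285 -2.267 -3.167
vertex 3.153 -2.32 -2.774
vertex 4.007 -0.847 -3.777
endloop
endfacet
facet normal 0.944 0.044 -0.328
outer loop
vertex 4.367 -0.3 -2.666
vertex 4.285 -2.267 -3.167
vertex 4.007 -0.847 -3.777
endloop
endfacet
facet normal -0.279 -0.425 -0.861
outer loop
vertex 4.007 -0.847 -3.777
vertex 3.153 -2.32 -2.774
vertex 2.875 -0.9 -3.384
endloop
endfacet
facet normal -0.177 0.905 -0.388
outer loop
vertex 2.875 -0.9 -3.384
vertex 4.367 -0.3 -2.666
vertex 4.007 -0.847 -3.777
endloop
endfacet
facet normal 0.177 -0.905 0.388
outer loop
vertex 4.285 -2.267 -3.167
vertex 3.513 -1.773 -1.663
vertex 3.153 -2.32 -2.774
endloop
endfacet
facet normal 0.944 0.044 -0.328
outer loop
vertex 4.645 -1.72 -2.056
vertex 4.285 -2.267 -3.167
vertex 4.367 -0.3 -2.666
endloop
endfacet
facet normal 0.177 -0.905 0.388
outer loop
vertex 4.645 -1.72 -2.056
vertex 3.513 -1.773 -1.663
vertex 4.285 -2.267 -3.167
endloop
endfacet
facet normal -0.944 -0.044 0.328
outer loop
vertex 3.153 -2.32 -2.774
vertex 3.513 -1.773 -1.663
vertex 2.875 -0.9 -3.384
endloop
endfacet
facet normal -0.177 0.905 -0.388
outer loop
vertex 3.235 -0.353 -2.273
vertex 4.367 -0.3 -2.666
vertex 2.875 -0.9 -3.384
endloop
endfacet
facet normal -0.944 -0.044 0.328
outer loop
vertex 2.875 -0.9 -3.384
vertex 3.513 -1.773 -1.663
vertex 3.235 -0.353 -2.273
endloop
endfacet
facet normal 0.279 0.425 0.861
outer loop
vertex 3.235 -0.353 -2.273
vertex 4.645 -1.72 -2.056
vertex 4.367 -0.3 -2.666
endloop
endfacet
facet normal 0.279 0.425 0.861
outer loop
vertex 3.513 -1.773 -1.663
vertex 4.645 -1.72 -2.056
vertex 3.235 -0.353 -2.273
endloop
endfacet
facet normal 0.048 -0.820 -0.570
outer loop
vertex 0.879 -2.549 -2.217
vertex 0.095 -2.885 -1.799
vertex 0.271 -2.346 -2.56
endloop
endfacet
facet normal 0.546 0.499 -0.673
outer loop
vertex 0.879 -2.549 -2.217
vertex 0.271 -2.346 -2.56
vertex 0.789 -0.999 -1.14
endloop
endfacet
facet normal 0.547 0.499 -0.673
outer loop
vertex 0.789 -0.999 -1.14
vertex 0.271 -2.346 -2.56
vertex 0.181 -0.795 -1.483
endloop
endfacet
facet normal -0.047 0.820 0.570
outer loop
vertex 0.789 -0.999 -1.14
vertex 0.181 -0.795 -1.483
vertex 0.005 -1.335 -0.721
endloop
endfacet
facet normal 0.047 -0.820 -0.570
outer loop
vertex 0.271 -2.346 -2.56
vertex 0.095 -2.885 -1.799
vertex -0.44 -2.458 -2.458
endloop
endfacet
facet normal -0.203 0.551 -0.810
outer loop
vertex 0.271 -2.346 -2.56
vertex -0.44 -2.458 -2.458
vertex 0.181 -0.795 -1.483
endloop
endfacet
facet normal -0.205 0.551 -0.809
outer loop
vertex 0.181 -0.795 -1.483
vertex -0.44 -2.458 -2.458
vertex -0.53 -0.908 -1.38
endloop
endfacet
facet normal -0.048 0.820 0.570
outer loop
vertex 0.181 -0.795 -1.483
vertex -0.53 -0.908 -1.38
vertex 0.005 -1.335 -0.721
endloop
endfacet
facet normal 0.048 -0.820 -0.570
outer loop
vertex -0.44 -2.458 -2.458
vertex 0.095 -2.885 -1.799
vertex -0.838 -2.821 -1.969
endloop
endfacet
facet normal -0.836 0.280 -0.472
outer loop
vertex -0.44 -2.458 -2.458
vertex -0.838 -2.821 -1.969
vertex -0.53 -0.908 -1.38
endloop
endfacet
facet normal -0.836 0.280 -0.472
outer loop
vertex -0.53 -0.908 -1.38
vertex -0.838 -2.821 -1.969
vertex -0.927 -1.271 -0.892
endloop
endfacet
facet normal -0.048 0.820 0.571
outer loop
vertex -0.53 -0.908 -1.38
vertex -0.927 -1.271 -0.892
vertex 0.005 -1.335 -0.721
endloop
endfacet
facet normal 0.047 -0.821 -0.569
outer loop
vertex -0.838 -2.821 -1.969
vertex 0.095 -2.885 -1.799
vertex -0.689 -3.221 -1.38
endloop
endfacet
facet normal -0.978 -0.155 0.142
outer loop
vertex -0.838 -2.821 -1.969
vertex -0.689 -3.221 -1.38
vertex -0.927 -1.271 -0.892
endloop
endfacet
facet normal -0.978 -0.155 0.141
outer loop
vertex -0.927 -1.271 -0.892
vertex -0.689 -3.221 -1.38
vertex -0.779 -1.671 -0.303
endloop
endfacet
facet normal -0.048 0.821 0.569
outer loop
vertex -0.927 -1.271 -0.892
vertex -0.779 -1.671 -0.303
vertex 0.005 -1.335 -0.721
endloop
endfacet
facet normal 0.047 -0.820 -0.570
outer loop
vertex -0.689 -3.221 -1.38
vertex 0.095 -2.885 -1.799
vertex -0.081 -3.425 -1.037
endloop
endfacet
facet normal -0.547 -0.499 0.672
outer loop
vertex -0.689 -3.221 -1.38
vertex -0.081 -3.425 -1.037
vertex -0.779 -1.671 -0.303
endloop
endfacet
facet normal -0.546 -0.499 0.673
outer loop
vertex -0.779 -1.671 -0.303
vertex -0.081 -3.425 -1.037
vertex -0.171 -1.874 0.04
endloop
endfacet
facet normal -0.048 0.820 0.570
outer loop
vertex -0.779 -1.671 -0.303
vertex -0.171 -1.874 0.04
vertex 0.005 -1.335 -0.721
endloop
endfacet
facet normal 0.048 -0.820 -0.570
outer loop
vertex -0.081 -3.425 -1.037
vertex 0.095 -2.885 -1.799
vertex 0.63 -3.312 -1.14
endloop
endfacet
facet normal 0.205 -0.550 0.810
outer loop
vertex -0.081 -3.425 -1.037
vertex 0.63 -3.312 -1.14
vertex -0.171 -1.874 0.04
endloop
endfacet
facet normal 0.203 -0.551 0.809
outer loop
vertex -0.171 -1.874 0.04
vertex 0.63 -3.312 -1.14
vertex 0.54 -1.762 -0.062
endloop
endfacet
facet normal -0.047 0.820 0.570
outer loop
vertex -0.171 -1.874 0.04
vertex 0.54 -1.762 -0.062
vertex 0.005 -1.335 -0.721
endloop
endfacet
facet normal 0.048 -0.820 -0.571
outer loop
vertex 0.63 -3.312 -1.14
vertex 0.095 -2.885 -1.799
vertex 1.027 -2.949 -1.628
endloop
endfacet
facet normal 0.836 -0.280 0.472
outer loop
vertex 0.63 -3.312 -1.14
vertex 1.027 -2.949 -1.628
vertex 0.54 -1.762 -0.062
endloop
endfacet
facet normal 0.836 -0.280 0.472
outer loop
vertex 0.54 -1.762 -0.062
vertex 1.027 -2.949 -1.628
vertex 0.938 -1.399 -0.551
endloop
endfacet
facet normal -0.048 0.820 0.570
outer loop
vertex 0.54 -1.762 -0.062
vertex 0.938 -1.399 -0.551
vertex 0.005 -1.335 -0.721
endloop
endfacet
facet normal 0.048 -0.821 -0.569
outer loop
vertex 1.027 -2.949 -1.628
vertex 0.095 -2.885 -1.799
vertex 0.879 -2.549 -2.217
endloop
endfacet
facet normal 0.978 0.154 -0.141
outer loop
vertex 1.027 -2.949 -1.628
vertex 0.879 -2.549 -2.217
vertex 0.938 -1.399 -0.551
endloop
endfacet
facet normal 0.978 0.155 -0.142
outer loop
vertex 0.938 -1.399 -0.551
vertex 0.879 -2.549 -2.217
vertex 0.789 -0.999 -1.14
endloop
endfacet
facet normal -0.047 0.821 0.569
outer loop
vertex 0.938 -1.399 -0.551
vertex 0.789 -0.999 -1.14
vertex 0.005 -1.335 -0.721
endloop
endfacet

endsolid


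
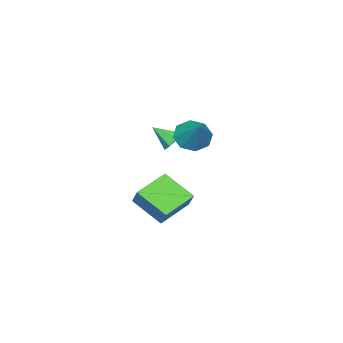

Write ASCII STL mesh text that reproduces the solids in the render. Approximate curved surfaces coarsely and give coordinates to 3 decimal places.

solid 
facet normal -0.467 -0.561 -0.684
outer loop
vertex 0.045 -0.687 1.714
vertex -0.65 -0.085 1.695
vertex 0.14 -0.181 1.234
endloop
endfacet
facet normal 0.990 -0.132 0.057
outer loop
vertex 0.045 -0.687 1.714
vertex 0.14 -0.181 1.234
vertex 0.19 0.925 2.925
endloop
endfacet
facet normal -0.467 -0.561 -0.683
outer loop
vertex 0.14 -0.181 1.234
vertex -0.65 -0.085 1.695
vertex -0.228 0.381 1.024
endloop
endfacet
facet normal 0.844 0.437 -0.311
outer loop
vertex 0.14 -0.181 1.234
vertex -0.228 0.381 1.024
vertex 0.19 0.925 2.925
endloop
endfacet
facet normal -0.468 -0.561 -0.683
outer loop
vertex -0.228 0.381 1.024
vertex -0.65 -0.085 1.695
vertex -0.843 0.671 1.207
endloop
endfacet
facet normal 0.322 0.889 -0.325
outer loop
vertex -0.228 0.381 1.024
vertex -0.843 0.671 1.207
vertex 0.19 0.925 2.925
endloop
endfacet
facet normal -0.468 -0.561 -0.683
outer loop
vertex -0.843 0.671 1.207
vertex -0.65 -0.085 1.695
vertex -1.345 0.518 1.676
endloop
endfacet
facet normal -0.273 0.962 0.022
outer loop
vertex -0.843 0.671 1.207
vertex -1.345 0.518 1.676
vertex 0.19 0.925 2.925
endloop
endfacet
facet normal -0.467 -0.560 -0.685
outer loop
vertex -1.345 0.518 1.676
vertex -0.65 -0.085 1.695
vertex -1.441 0.011 2.156
endloop
endfacet
facet normal -0.591 0.611 0.527
outer loop
vertex -1.345 0.518 1.676
vertex -1.441 0.011 2.156
vertex 0.19 0.925 2.925
endloop
endfacet
facet normal -0.467 -0.561 -0.684
outer loop
vertex -1.441 0.011 2.156
vertex -0.65 -0.085 1.695
vertex -1.073 -0.551 2.366
endloop
endfacet
facet normal -0.445 0.042 0.894
outer loop
vertex -1.441 0.011 2.156
vertex -1.073 -0.551 2.366
vertex 0.19 0.925 2.925
endloop
endfacet
facet normal -0.467 -0.561 -0.684
outer loop
vertex -1.073 -0.551 2.366
vertex -0.65 -0.085 1.695
vertex -0.458 -0.84 2.183
endloop
endfacet
facet normal 0.077 -0.410 0.909
outer loop
vertex -1.073 -0.551 2.366
vertex -0.458 -0.84 2.183
vertex 0.19 0.925 2.925
endloop
endfacet
facet normal -0.467 -0.561 -0.684
outer loop
vertex -0.458 -0.84 2.183
vertex -0.65 -0.085 1.695
vertex 0.045 -0.687 1.714
endloop
endfacet
facet normal 0.671 -0.483 0.562
outer loop
vertex -0.458 -0.84 2.183
vertex 0.045 -0.687 1.714
vertex 0.19 0.925 2.925
endloop
endfacet
facet normal -0.953 0.127 0.276
outer loop
vertex -2.543 -3.402 -3.264
vertex -2.202 -2.842 -2.344
vertex -2.607 -1.753 -4.245
endloop
endfacet
facet normal -0.303 -0.496 -0.814
outer loop
vertex -0.778 -1.998 -4.776
vertex -2.543 -3.402 -3.264
vertex -2.607 -1.753 -4.245
endloop
endfacet
facet normal -0.953 0.127 0.276
outer loop
vertex -2.607 -1.753 -4.245
vertex -2.202 -2.842 -2.344
vertex -2.266 -1.193 -3.326
endloop
endfacet
facet normal -0.033 0.859 -0.511
outer loop
vertex -2.266 -1.193 -3.326
vertex -0.778 -1.998 -4.776
vertex -2.607 -1.753 -4.245
endloop
endfacet
facet normal 0.033 -0.859 0.511
outer loop
vertex -2.543 -3.402 -3.264
vertex -0.373 -3.087 -2.875
vertex -2.202 -2.842 -2.344
endloop
endfacet
facet normal -0.302 -0.496 -0.814
outer loop
vertex -0.714 -3.647 -3.794
vertex -2.543 -3.402 -3.264
vertex -0.778 -1.998 -4.776
endloop
endfacet
facet normal 0.033 -0.859 0.511
outer loop
vertex -0.714 -3.647 -3.794
vertex -0.373 -3.087 -2.875
vertex -2.543 -3.402 -3.264
endloop
endfacet
facet normal 0.303 0.496 0.814
outer loop
vertex -2.202 -2.842 -2.344
vertex -0.373 -3.087 -2.875
vertex -2.266 -1.193 -3.326
endloop
endfacet
facet normal -0.033 0.859 -0.511
outer loop
vertex -0.437 -1.438 -3.856
vertex -0.778 -1.998 -4.776
vertex -2.266 -1.193 -3.326
endloop
endfacet
facet normal 0.302 0.496 0.814
outer loop
vertex -2.266 -1.193 -3.326
vertex -0.373 -3.087 -2.875
vertex -0.437 -1.438 -3.856
endloop
endfacet
facet normal 0.953 -0.127 -0.276
outer loop
vertex -0.437 -1.438 -3.856
vertex -0.714 -3.647 -3.794
vertex -0.778 -1.998 -4.776
endloop
endfacet
facet normal 0.953 -0.127 -0.276
outer loop
vertex -0.373 -3.087 -2.875
vertex -0.714 -3.647 -3.794
vertex -0.437 -1.438 -3.856
endloop
endfacet
facet normal -0.299 0.738 -0.605
outer loop
vertex 0.294 -0.949 0.912
vertex -0.185 -0.813 1.314
vertex 0.41 -0.577 1.308
endloop
endfacet
facet normal 0.970 -0.233 -0.065
outer loop
vertex 0.294 -0.949 0.912
vertex 0.41 -0.577 1.308
vertex 0.185 -1.727 2.066
endloop
endfacet
facet normal -0.298 0.736 -0.607
outer loop
vertex 0.41 -0.577 1.308
vertex -0.185 -0.813 1.314
vertex 0.077 -0.382 1.708
endloop
endfacet
facet normal 0.799 0.214 0.561
outer loop
vertex 0.41 -0.577 1.308
vertex 0.077 -0.382 1.708
vertex 0.185 -1.727 2.066
endloop
endfacet
facet normal -0.299 0.736 -0.607
outer loop
vertex 0.077 -0.382 1.708
vertex -0.185 -0.813 1.314
vertex -0.453 -0.512 1.811
endloop
endfacet
facet normal 0.121 0.264 0.957
outer loop
vertex 0.077 -0.382 1.708
vertex -0.453 -0.512 1.811
vertex 0.185 -1.727 2.066
endloop
endfacet
facet normal -0.298 0.737 -0.607
outer loop
vertex -0.453 -0.512 1.811
vertex -0.185 -0.813 1.314
vertex -0.781 -0.868 1.54
endloop
endfacet
facet normal -0.554 -0.118 0.824
outer loop
vertex -0.453 -0.512 1.811
vertex -0.781 -0.868 1.54
vertex 0.185 -1.727 2.066
endloop
endfacet
facet normal -0.298 0.737 -0.606
outer loop
vertex -0.781 -0.868 1.54
vertex -0.185 -0.813 1.314
vertex -0.661 -1.183 1.098
endloop
endfacet
facet normal -0.717 -0.645 0.265
outer loop
vertex -0.781 -0.868 1.54
vertex -0.661 -1.183 1.098
vertex 0.185 -1.727 2.066
endloop
endfacet
facet normal -0.298 0.737 -0.606
outer loop
vertex -0.661 -1.183 1.098
vertex -0.185 -0.813 1.314
vertex -0.182 -1.219 0.819
endloop
endfacet
facet normal -0.246 -0.921 -0.303
outer loop
vertex -0.661 -1.183 1.098
vertex -0.182 -1.219 0.819
vertex 0.185 -1.727 2.066
endloop
endfacet
facet normal -0.300 0.737 -0.606
outer loop
vertex -0.182 -1.219 0.819
vertex -0.185 -0.813 1.314
vertex 0.294 -0.949 0.912
endloop
endfacet
facet normal 0.506 -0.737 -0.449
outer loop
vertex -0.182 -1.219 0.819
vertex 0.294 -0.949 0.912
vertex 0.185 -1.727 2.066
endloop
endfacet

endsolid


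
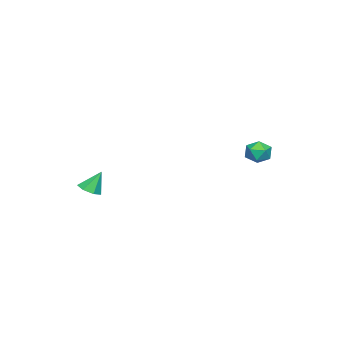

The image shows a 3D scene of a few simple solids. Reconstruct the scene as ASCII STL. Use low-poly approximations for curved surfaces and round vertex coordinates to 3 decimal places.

solid 
facet normal -0.576 0.784 -0.233
outer loop
vertex -1.769 3.937 -0.612
vertex -2.305 3.549 -0.592
vertex -2.102 3.861 -0.044
endloop
endfacet
facet normal 0.001 0.991 0.133
outer loop
vertex -1.769 3.937 -0.612
vertex -2.102 3.861 -0.044
vertex -1.439 3.86 -0.042
endloop
endfacet
facet normal 0.578 0.783 -0.229
outer loop
vertex -1.769 3.937 -0.612
vertex -1.439 3.86 -0.042
vertex -1.233 3.548 -0.589
endloop
endfacet
facet normal 0.360 0.447 -0.819
outer loop
vertex -1.769 3.937 -0.612
vertex -1.233 3.548 -0.589
vertex -1.769 3.356 -0.929
endloop
endfacet
facet normal -0.355 0.448 -0.821
outer loop
vertex -1.769 3.937 -0.612
vertex -1.769 3.356 -0.929
vertex -2.305 3.549 -0.592
endloop
endfacet
facet normal -0.001 0.649 0.761
outer loop
vertex -1.439 3.86 -0.042
vertex -2.102 3.861 -0.044
vertex -1.771 3.424 0.329
endloop
endfacet
facet normal -0.935 0.313 0.168
outer loop
vertex -2.102 3.861 -0.044
vertex -2.305 3.549 -0.592
vertex -2.307 3.232 -0.011
endloop
endfacet
facet normal -0.576 -0.229 -0.785
outer loop
vertex -2.305 3.549 -0.592
vertex -1.769 3.356 -0.929
vertex -2.101 2.92 -0.558
endloop
endfacet
facet normal 0.579 -0.230 -0.783
outer loop
vertex -1.769 3.356 -0.929
vertex -1.233 3.548 -0.589
vertex -1.438 2.919 -0.556
endloop
endfacet
facet normal 0.934 0.312 0.174
outer loop
vertex -1.233 3.548 -0.589
vertex -1.439 3.86 -0.042
vertex -1.235 3.231 -0.008
endloop
endfacet
facet normal -0.360 -0.447 0.819
outer loop
vertex -1.771 2.843 0.012
vertex -1.771 3.424 0.329
vertex -2.307 3.232 -0.011
endloop
endfacet
facet normal -0.578 -0.783 0.229
outer loop
vertex -1.771 2.843 0.012
vertex -2.307 3.232 -0.011
vertex -2.101 2.92 -0.558
endloop
endfacet
facet normal -0.001 -0.991 -0.133
outer loop
vertex -1.771 2.843 0.012
vertex -2.101 2.92 -0.558
vertex -1.438 2.919 -0.556
endloop
endfacet
facet normal 0.576 -0.784 0.233
outer loop
vertex -1.771 2.843 0.012
vertex -1.438 2.919 -0.556
vertex -1.235 3.231 -0.008
endloop
endfacet
facet normal 0.355 -0.448 0.821
outer loop
vertex -1.771 2.843 0.012
vertex -1.235 3.231 -0.008
vertex -1.771 3.424 0.329
endloop
endfacet
facet normal -0.579 0.230 0.783
outer loop
vertex -2.307 3.232 -0.011
vertex -1.771 3.424 0.329
vertex -2.102 3.861 -0.044
endloop
endfacet
facet normal -0.934 -0.312 -0.174
outer loop
vertex -2.101 2.92 -0.558
vertex -2.307 3.232 -0.011
vertex -2.305 3.549 -0.592
endloop
endfacet
facet normal 0.001 -0.649 -0.761
outer loop
vertex -1.438 2.919 -0.556
vertex -2.101 2.92 -0.558
vertex -1.769 3.356 -0.929
endloop
endfacet
facet normal 0.935 -0.313 -0.168
outer loop
vertex -1.235 3.231 -0.008
vertex -1.438 2.919 -0.556
vertex -1.233 3.548 -0.589
endloop
endfacet
facet normal 0.576 0.229 0.785
outer loop
vertex -1.771 3.424 0.329
vertex -1.235 3.231 -0.008
vertex -1.439 3.86 -0.042
endloop
endfacet
facet normal 0.244 -0.394 -0.886
outer loop
vertex 4.659 -1.612 -1.112
vertex 4.122 -1.592 -1.269
vertex 4.518 -1.202 -1.333
endloop
endfacet
facet normal 0.735 0.500 0.458
outer loop
vertex 4.659 -1.612 -1.112
vertex 4.518 -1.202 -1.333
vertex 3.858 -1.168 -0.311
endloop
endfacet
facet normal 0.244 -0.393 -0.887
outer loop
vertex 4.518 -1.202 -1.333
vertex 4.122 -1.592 -1.269
vertex 4.079 -1.086 -1.505
endloop
endfacet
facet normal 0.215 0.971 0.106
outer loop
vertex 4.518 -1.202 -1.333
vertex 4.079 -1.086 -1.505
vertex 3.858 -1.168 -0.311
endloop
endfacet
facet normal 0.243 -0.393 -0.887
outer loop
vertex 4.079 -1.086 -1.505
vertex 4.122 -1.592 -1.269
vertex 3.672 -1.351 -1.499
endloop
endfacet
facet normal -0.546 0.837 -0.044
outer loop
vertex 4.079 -1.086 -1.505
vertex 3.672 -1.351 -1.499
vertex 3.858 -1.168 -0.311
endloop
endfacet
facet normal 0.243 -0.393 -0.887
outer loop
vertex 3.672 -1.351 -1.499
vertex 4.122 -1.592 -1.269
vertex 3.603 -1.798 -1.32
endloop
endfacet
facet normal -0.972 0.199 0.122
outer loop
vertex 3.672 -1.351 -1.499
vertex 3.603 -1.798 -1.32
vertex 3.858 -1.168 -0.311
endloop
endfacet
facet normal 0.243 -0.394 -0.887
outer loop
vertex 3.603 -1.798 -1.32
vertex 4.122 -1.592 -1.269
vertex 3.925 -2.09 -1.102
endloop
endfacet
facet normal -0.745 -0.465 0.478
outer loop
vertex 3.603 -1.798 -1.32
vertex 3.925 -2.09 -1.102
vertex 3.858 -1.168 -0.311
endloop
endfacet
facet normal 0.243 -0.393 -0.887
outer loop
vertex 3.925 -2.09 -1.102
vertex 4.122 -1.592 -1.269
vertex 4.395 -2.007 -1.01
endloop
endfacet
facet normal -0.033 -0.652 0.757
outer loop
vertex 3.925 -2.09 -1.102
vertex 4.395 -2.007 -1.01
vertex 3.858 -1.168 -0.311
endloop
endfacet
facet normal 0.245 -0.392 -0.887
outer loop
vertex 4.395 -2.007 -1.01
vertex 4.122 -1.592 -1.269
vertex 4.659 -1.612 -1.112
endloop
endfacet
facet normal 0.624 -0.224 0.748
outer loop
vertex 4.395 -2.007 -1.01
vertex 4.659 -1.612 -1.112
vertex 3.858 -1.168 -0.311
endloop
endfacet

endsolid


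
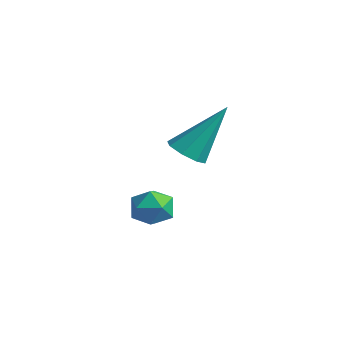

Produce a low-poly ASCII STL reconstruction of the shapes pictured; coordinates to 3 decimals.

solid 
facet normal -0.198 -0.559 -0.805
outer loop
vertex 1.992 -3.043 -1.324
vertex 1.584 -2.586 -1.541
vertex 2.219 -2.707 -1.613
endloop
endfacet
facet normal 0.888 -0.299 0.349
outer loop
vertex 1.992 -3.043 -1.324
vertex 2.219 -2.707 -1.613
vertex 1.976 -1.474 0.061
endloop
endfacet
facet normal -0.198 -0.558 -0.806
outer loop
vertex 2.219 -2.707 -1.613
vertex 1.584 -2.586 -1.541
vertex 2.074 -2.3 -1.859
endloop
endfacet
facet normal 0.953 0.293 -0.077
outer loop
vertex 2.219 -2.707 -1.613
vertex 2.074 -2.3 -1.859
vertex 1.976 -1.474 0.061
endloop
endfacet
facet normal -0.196 -0.560 -0.805
outer loop
vertex 2.074 -2.3 -1.859
vertex 1.584 -2.586 -1.541
vertex 1.642 -2.061 -1.92
endloop
endfacet
facet normal 0.493 0.808 -0.323
outer loop
vertex 2.074 -2.3 -1.859
vertex 1.642 -2.061 -1.92
vertex 1.976 -1.474 0.061
endloop
endfacet
facet normal -0.197 -0.560 -0.805
outer loop
vertex 1.642 -2.061 -1.92
vertex 1.584 -2.586 -1.541
vertex 1.176 -2.129 -1.759
endloop
endfacet
facet normal -0.222 0.945 -0.243
outer loop
vertex 1.642 -2.061 -1.92
vertex 1.176 -2.129 -1.759
vertex 1.976 -1.474 0.061
endloop
endfacet
facet normal -0.197 -0.560 -0.805
outer loop
vertex 1.176 -2.129 -1.759
vertex 1.584 -2.586 -1.541
vertex 0.949 -2.465 -1.47
endloop
endfacet
facet normal -0.774 0.623 0.116
outer loop
vertex 1.176 -2.129 -1.759
vertex 0.949 -2.465 -1.47
vertex 1.976 -1.474 0.061
endloop
endfacet
facet normal -0.197 -0.559 -0.806
outer loop
vertex 0.949 -2.465 -1.47
vertex 1.584 -2.586 -1.541
vertex 1.094 -2.872 -1.223
endloop
endfacet
facet normal -0.839 0.031 0.543
outer loop
vertex 0.949 -2.465 -1.47
vertex 1.094 -2.872 -1.223
vertex 1.976 -1.474 0.061
endloop
endfacet
facet normal -0.197 -0.558 -0.806
outer loop
vertex 1.094 -2.872 -1.223
vertex 1.584 -2.586 -1.541
vertex 1.526 -3.111 -1.163
endloop
endfacet
facet normal -0.378 -0.485 0.788
outer loop
vertex 1.094 -2.872 -1.223
vertex 1.526 -3.111 -1.163
vertex 1.976 -1.474 0.061
endloop
endfacet
facet normal -0.197 -0.558 -0.806
outer loop
vertex 1.526 -3.111 -1.163
vertex 1.584 -2.586 -1.541
vertex 1.992 -3.043 -1.324
endloop
endfacet
facet normal 0.335 -0.622 0.708
outer loop
vertex 1.526 -3.111 -1.163
vertex 1.992 -3.043 -1.324
vertex 1.976 -1.474 0.061
endloop
endfacet
facet normal -0.573 -0.033 0.819
outer loop
vertex 0.255 -2.748 -3.547
vertex 0.176 -3.464 -3.631
vertex 0.725 -3.204 -3.236
endloop
endfacet
facet normal -0.094 0.493 0.865
outer loop
vertex 0.255 -2.748 -3.547
vertex 0.725 -3.204 -3.236
vertex 0.965 -2.598 -3.555
endloop
endfacet
facet normal -0.193 0.930 0.311
outer loop
vertex 0.255 -2.748 -3.547
vertex 0.965 -2.598 -3.555
vertex 0.563 -2.483 -4.148
endloop
endfacet
facet normal -0.734 0.674 -0.079
outer loop
vertex 0.255 -2.748 -3.547
vertex 0.563 -2.483 -4.148
vertex 0.076 -3.019 -4.196
endloop
endfacet
facet normal -0.969 0.079 0.234
outer loop
vertex 0.255 -2.748 -3.547
vertex 0.076 -3.019 -4.196
vertex 0.176 -3.464 -3.631
endloop
endfacet
facet normal 0.555 0.205 0.806
outer loop
vertex 0.965 -2.598 -3.555
vertex 0.725 -3.204 -3.236
vertex 1.324 -3.221 -3.644
endloop
endfacet
facet normal -0.219 -0.647 0.730
outer loop
vertex 0.725 -3.204 -3.236
vertex 0.176 -3.464 -3.631
vertex 0.837 -3.757 -3.692
endloop
endfacet
facet normal -0.859 -0.465 -0.214
outer loop
vertex 0.176 -3.464 -3.631
vertex 0.076 -3.019 -4.196
vertex 0.435 -3.642 -4.285
endloop
endfacet
facet normal -0.478 0.499 -0.723
outer loop
vertex 0.076 -3.019 -4.196
vertex 0.563 -2.483 -4.148
vertex 0.675 -3.036 -4.604
endloop
endfacet
facet normal 0.396 0.913 -0.092
outer loop
vertex 0.563 -2.483 -4.148
vertex 0.965 -2.598 -3.555
vertex 1.224 -2.776 -4.209
endloop
endfacet
facet normal 0.734 -0.674 0.079
outer loop
vertex 1.145 -3.492 -4.293
vertex 1.324 -3.221 -3.644
vertex 0.837 -3.757 -3.692
endloop
endfacet
facet normal 0.193 -0.930 -0.311
outer loop
vertex 1.145 -3.492 -4.293
vertex 0.837 -3.757 -3.692
vertex 0.435 -3.642 -4.285
endloop
endfacet
facet normal 0.094 -0.493 -0.865
outer loop
vertex 1.145 -3.492 -4.293
vertex 0.435 -3.642 -4.285
vertex 0.675 -3.036 -4.604
endloop
endfacet
facet normal 0.573 0.033 -0.819
outer loop
vertex 1.145 -3.492 -4.293
vertex 0.675 -3.036 -4.604
vertex 1.224 -2.776 -4.209
endloop
endfacet
facet normal 0.969 -0.079 -0.234
outer loop
vertex 1.145 -3.492 -4.293
vertex 1.224 -2.776 -4.209
vertex 1.324 -3.221 -3.644
endloop
endfacet
facet normal 0.478 -0.499 0.723
outer loop
vertex 0.837 -3.757 -3.692
vertex 1.324 -3.221 -3.644
vertex 0.725 -3.204 -3.236
endloop
endfacet
facet normal -0.396 -0.913 0.092
outer loop
vertex 0.435 -3.642 -4.285
vertex 0.837 -3.757 -3.692
vertex 0.176 -3.464 -3.631
endloop
endfacet
facet normal -0.555 -0.205 -0.806
outer loop
vertex 0.675 -3.036 -4.604
vertex 0.435 -3.642 -4.285
vertex 0.076 -3.019 -4.196
endloop
endfacet
facet normal 0.219 0.647 -0.730
outer loop
vertex 1.224 -2.776 -4.209
vertex 0.675 -3.036 -4.604
vertex 0.563 -2.483 -4.148
endloop
endfacet
facet normal 0.859 0.465 0.214
outer loop
vertex 1.324 -3.221 -3.644
vertex 1.224 -2.776 -4.209
vertex 0.965 -2.598 -3.555
endloop
endfacet

endsolid
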